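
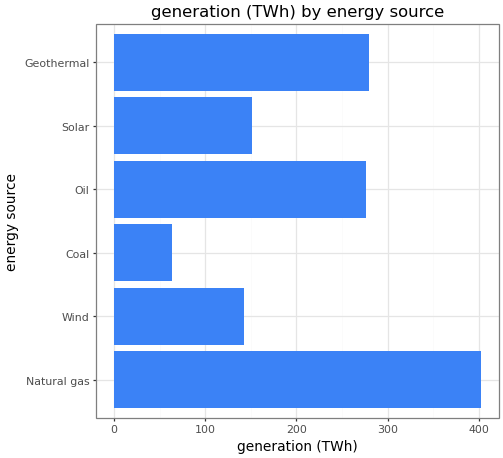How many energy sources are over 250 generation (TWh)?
3

Above 250: Natural gas, Oil, Geothermal.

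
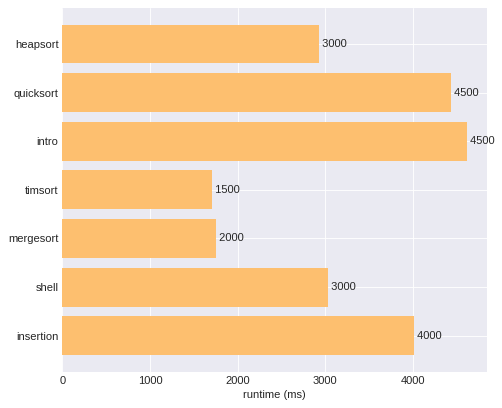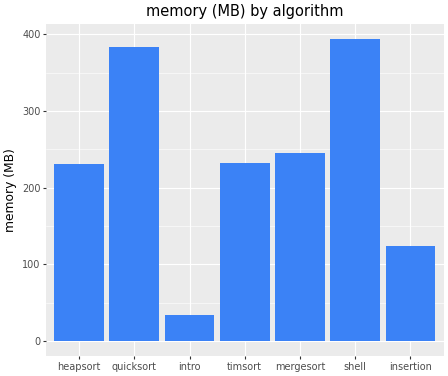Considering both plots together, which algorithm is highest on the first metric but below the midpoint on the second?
Chart 2 median memory (MB) ≈ 250; below-median algorithms: heapsort, intro, insertion. Among those, intro has the highest runtime (ms) (≈ 4500).

intro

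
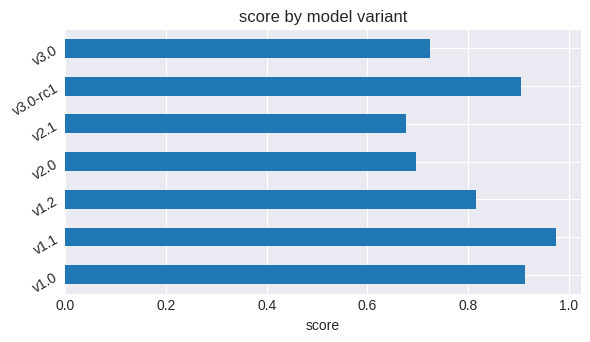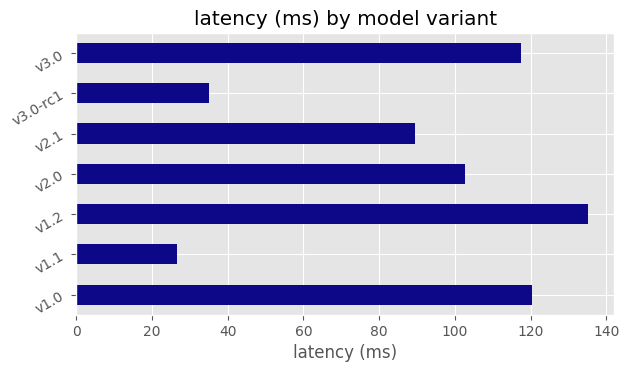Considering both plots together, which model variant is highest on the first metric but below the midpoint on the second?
v1.1

Chart 2 median latency (ms) ≈ 100; below-median model variants: v1.1, v2.1, v3.0-rc1. Among those, v1.1 has the highest score (≈ 1).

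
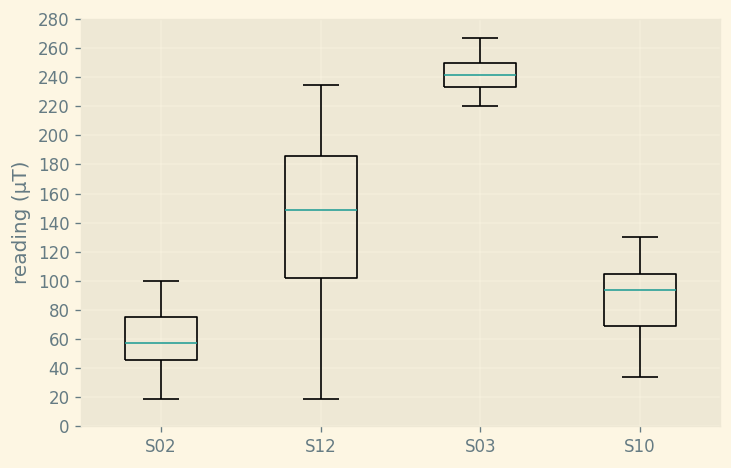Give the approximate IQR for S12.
≈ 80

Q3 ≈ 180, Q1 ≈ 100; IQR ≈ 80.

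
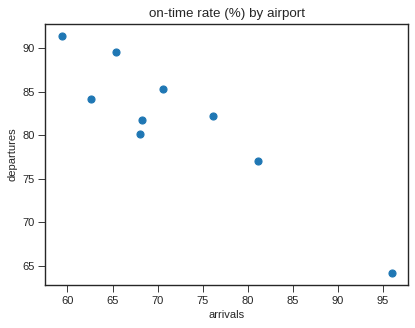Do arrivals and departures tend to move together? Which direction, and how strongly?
Points are negatively correlated; strong (|r| ≈ 0.9).

negative, strong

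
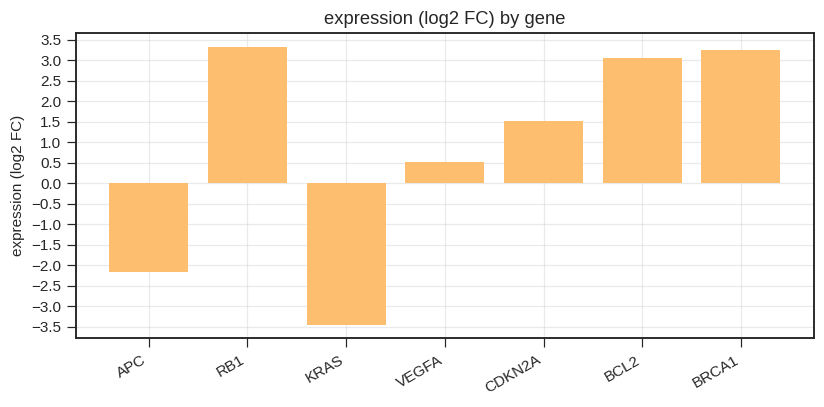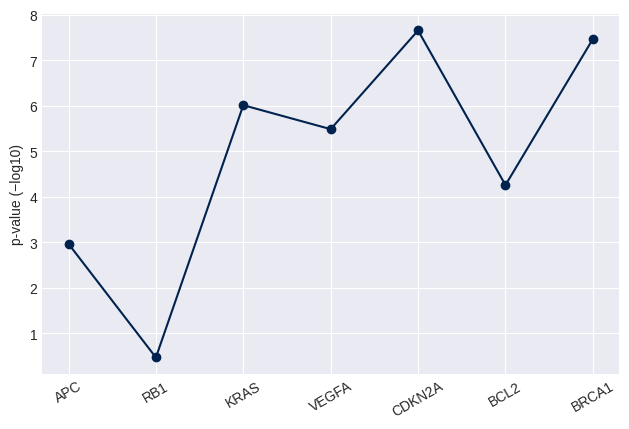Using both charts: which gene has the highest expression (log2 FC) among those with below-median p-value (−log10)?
Chart 2 median p-value (−log10) ≈ 5; below-median genes: APC, RB1, BCL2. Among those, RB1 has the highest expression (log2 FC) (≈ 3.5).

RB1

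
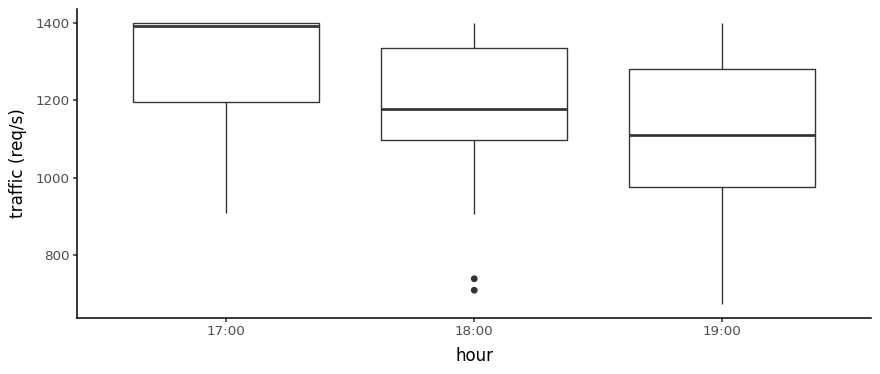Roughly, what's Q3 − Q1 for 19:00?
≈ 300

Q3 ≈ 1280, Q1 ≈ 980; IQR ≈ 300.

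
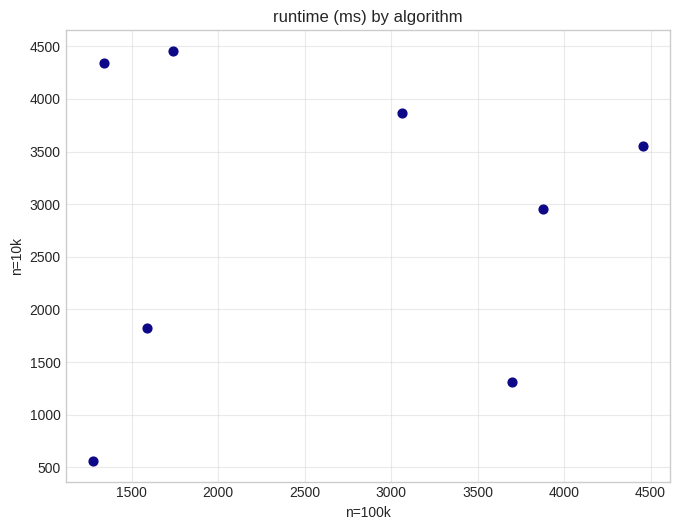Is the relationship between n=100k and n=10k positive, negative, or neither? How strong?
no clear correlation

Points are roughly uncorrelated; weak (|r| ≈ 0.1).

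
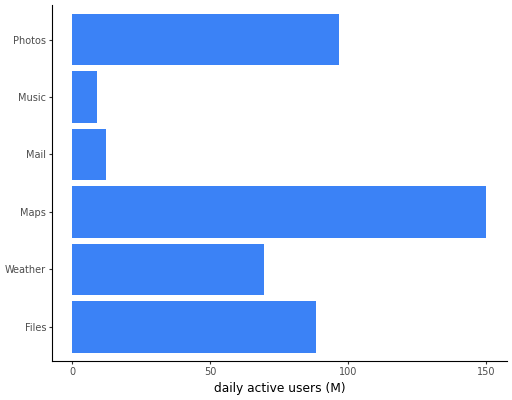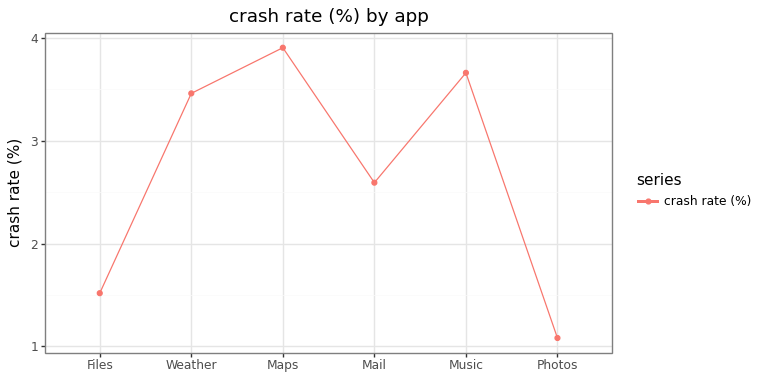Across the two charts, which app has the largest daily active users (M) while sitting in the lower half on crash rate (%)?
Chart 2 median crash rate (%) ≈ 3; below-median apps: Files, Mail, Photos. Among those, Photos has the highest daily active users (M) (≈ 100).

Photos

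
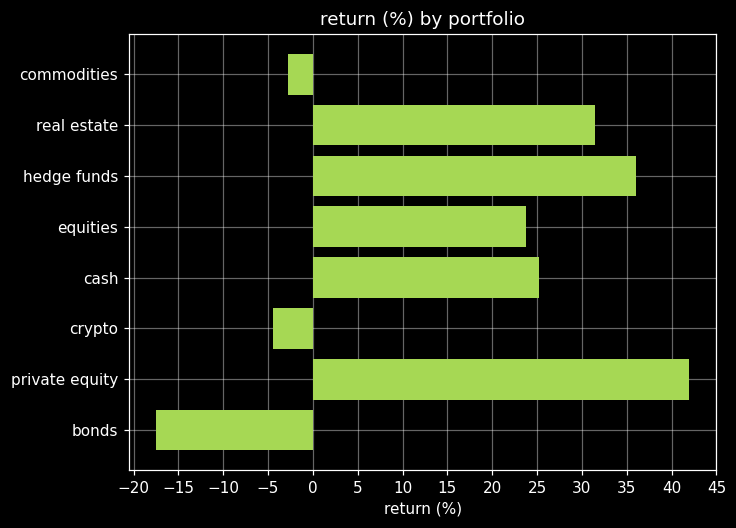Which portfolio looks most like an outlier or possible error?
bonds

bonds ≈ -20; the rest sit between ≈ -5 and ≈ 40.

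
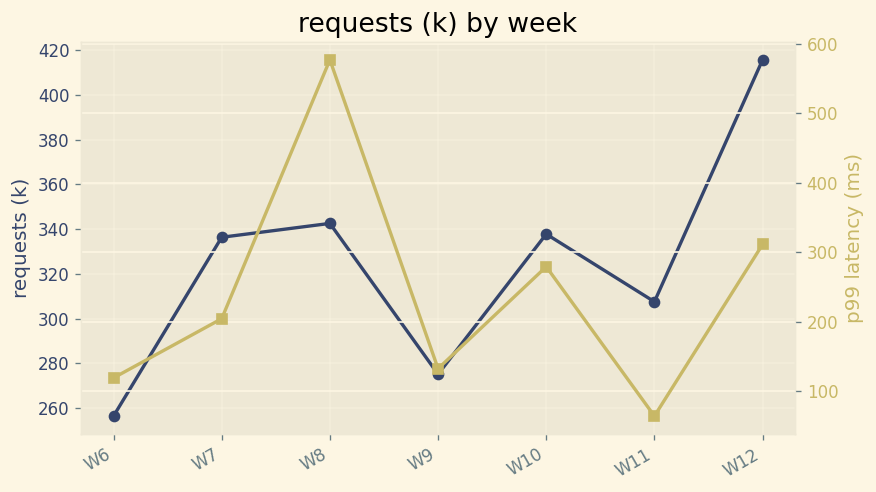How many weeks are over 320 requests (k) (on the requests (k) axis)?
4

Above 320: W7, W8, W10, W12.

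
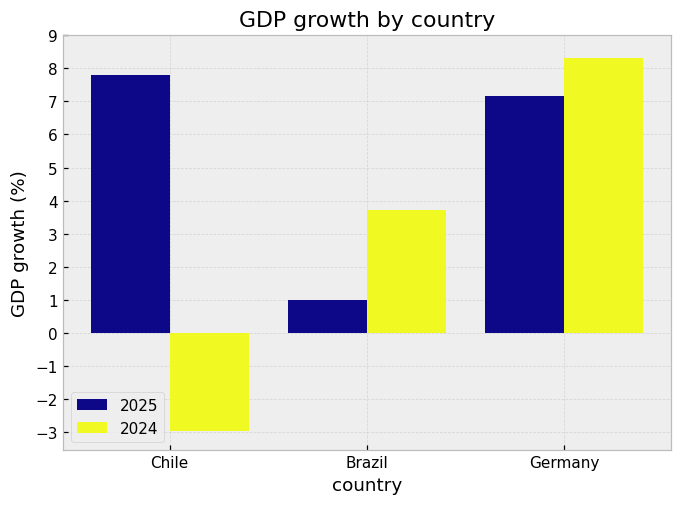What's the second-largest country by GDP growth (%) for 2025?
Top 3 for 2025: Chile ≈ 8, Germany ≈ 7, Brazil ≈ 1.

Germany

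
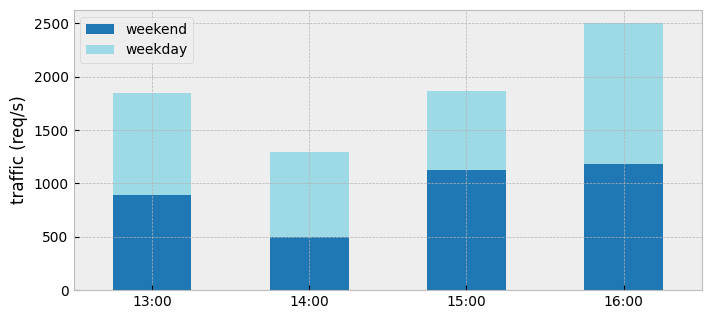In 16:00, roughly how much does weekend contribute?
weekend top ≈ 1000, bottom ≈ 0; segment ≈ 1000.

≈ 1000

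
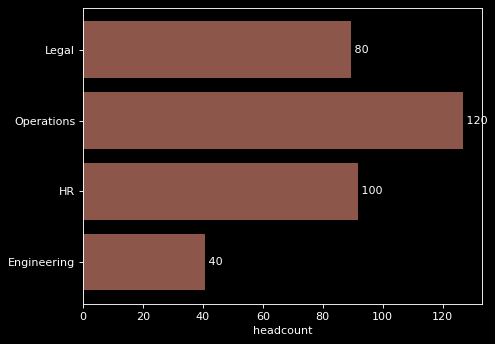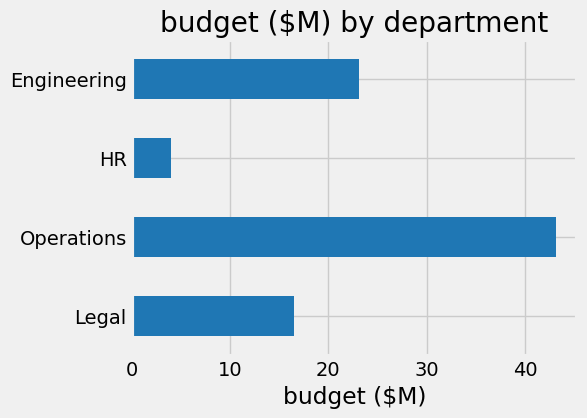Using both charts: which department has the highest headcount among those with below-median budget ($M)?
HR

Chart 2 median budget ($M) ≈ 20; below-median departments: Legal, HR. Among those, HR has the highest headcount (≈ 100).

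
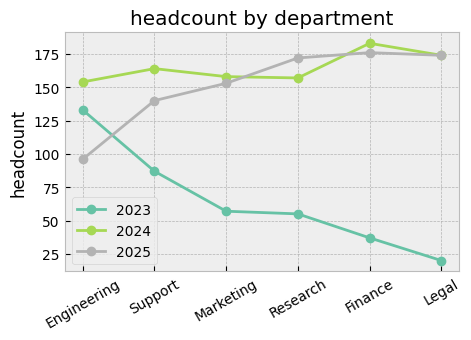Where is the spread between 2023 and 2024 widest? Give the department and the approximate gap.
Legal: 2023 ≈ 20, 2024 ≈ 180 → gap ≈ 160. Next-largest (Finance) is only ≈ 140.

Legal, ≈ 160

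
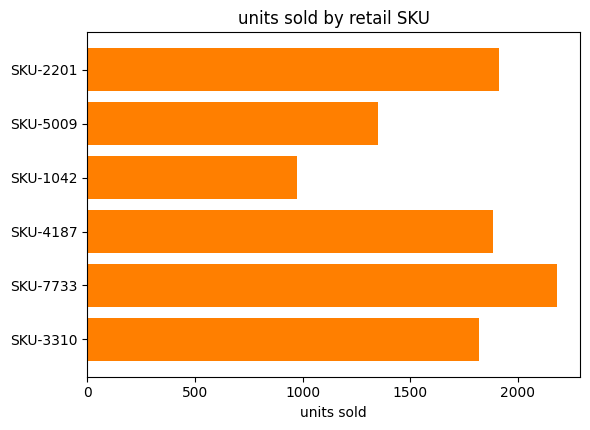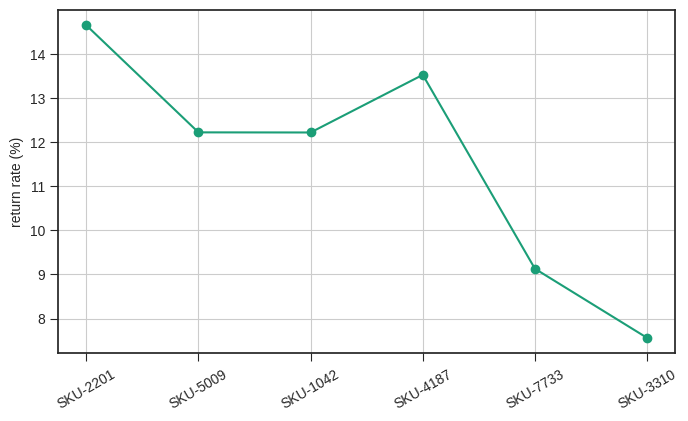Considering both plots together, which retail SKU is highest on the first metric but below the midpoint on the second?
Chart 2 median return rate (%) ≈ 12; below-median retail SKUs: SKU-1042, SKU-7733, SKU-3310. Among those, SKU-7733 has the highest units sold (≈ 2200).

SKU-7733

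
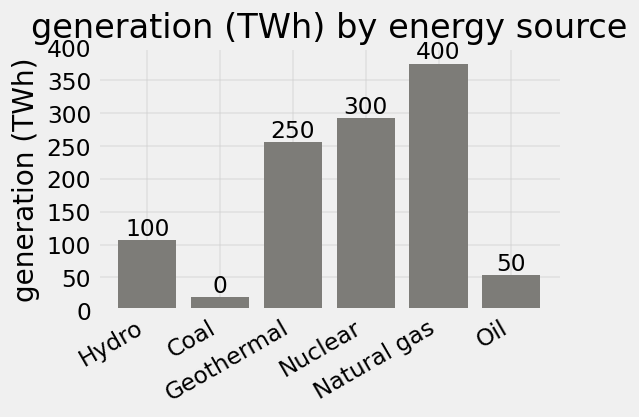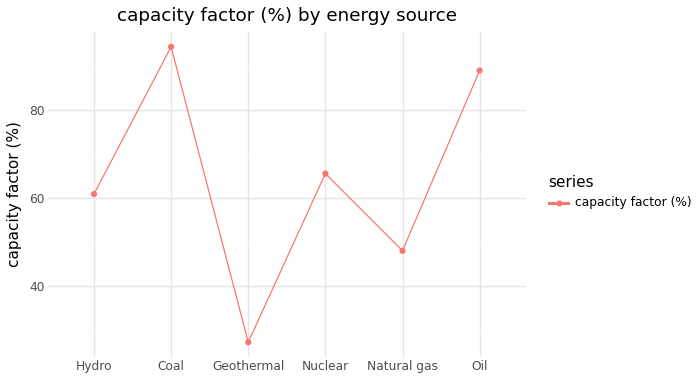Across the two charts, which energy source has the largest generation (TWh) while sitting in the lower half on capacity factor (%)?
Natural gas

Chart 2 median capacity factor (%) ≈ 60; below-median energy sources: Hydro, Geothermal, Natural gas. Among those, Natural gas has the highest generation (TWh) (≈ 400).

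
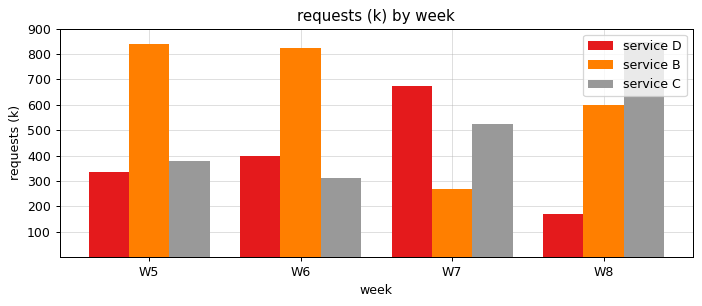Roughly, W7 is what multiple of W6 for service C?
W7 ≈ 500, W6 ≈ 300; 500/300 ≈ 1.67.

≈ 1.67×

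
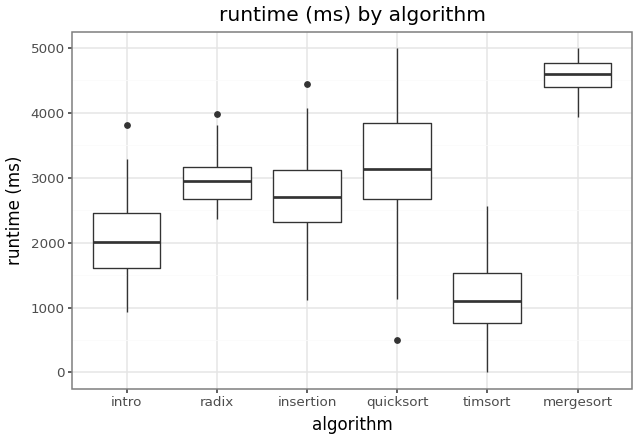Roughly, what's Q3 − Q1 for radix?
≈ 500

Q3 ≈ 3000, Q1 ≈ 2500; IQR ≈ 500.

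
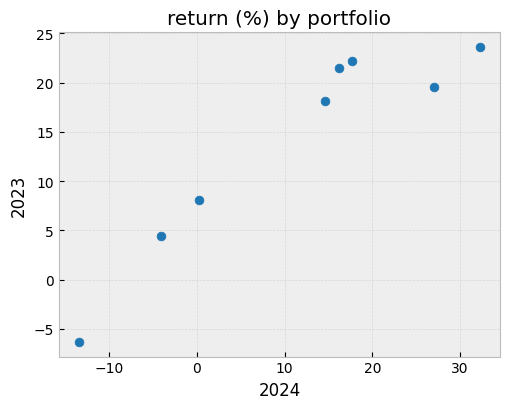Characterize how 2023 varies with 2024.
positive, strong

Points are positively correlated; strong (|r| ≈ 0.9).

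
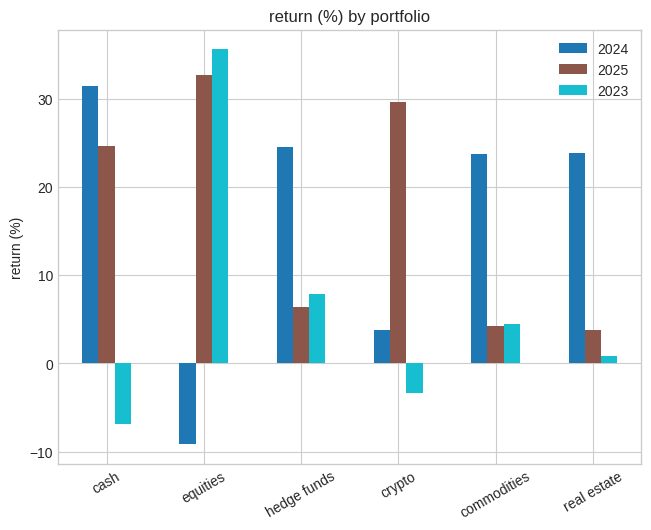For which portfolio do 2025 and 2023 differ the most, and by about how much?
crypto, ≈ 35 %

crypto: 2025 ≈ 30, 2023 ≈ -5 → gap ≈ 35. Next-largest (cash) is only ≈ 30.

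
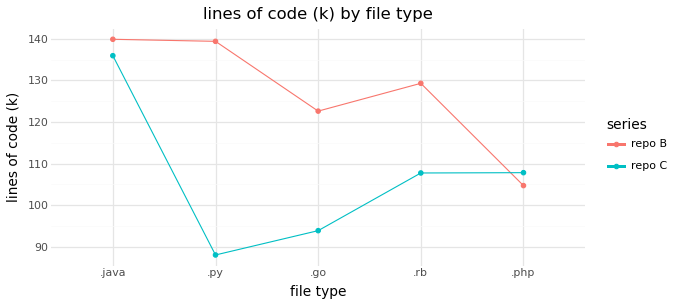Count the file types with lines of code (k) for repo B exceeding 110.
4

Above 110: .java, .py, .go, .rb.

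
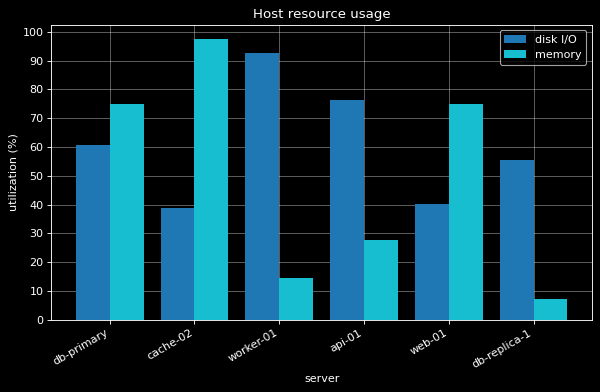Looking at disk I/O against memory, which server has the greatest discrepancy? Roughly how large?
worker-01, ≈ 80 %

worker-01: disk I/O ≈ 90, memory ≈ 10 → gap ≈ 80. Next-largest (cache-02) is only ≈ 60.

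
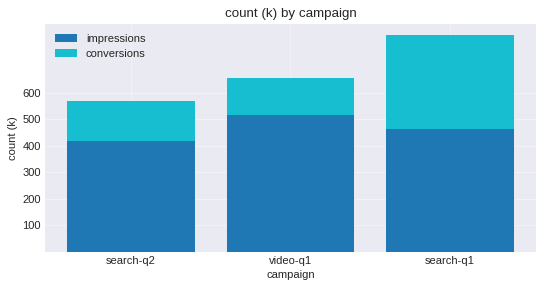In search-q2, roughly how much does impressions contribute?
impressions top ≈ 400, bottom ≈ 0; segment ≈ 400.

≈ 400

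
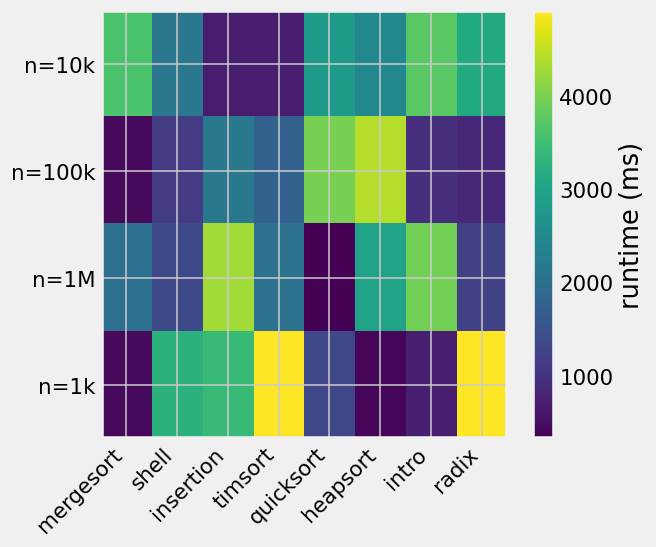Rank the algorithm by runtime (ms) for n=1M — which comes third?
heapsort

Top 4 for n=1M: insertion ≈ 4500, intro ≈ 4000, heapsort ≈ 3000, timsort ≈ 2000.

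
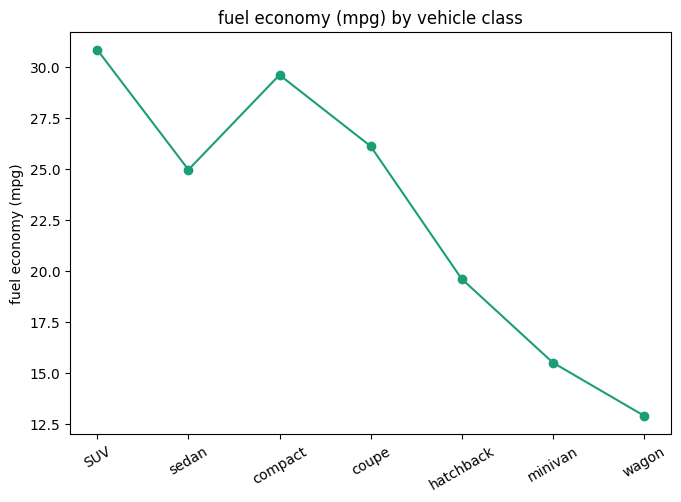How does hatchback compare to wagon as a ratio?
≈ 1.67×

hatchback ≈ 20, wagon ≈ 12; 20/12 ≈ 1.67.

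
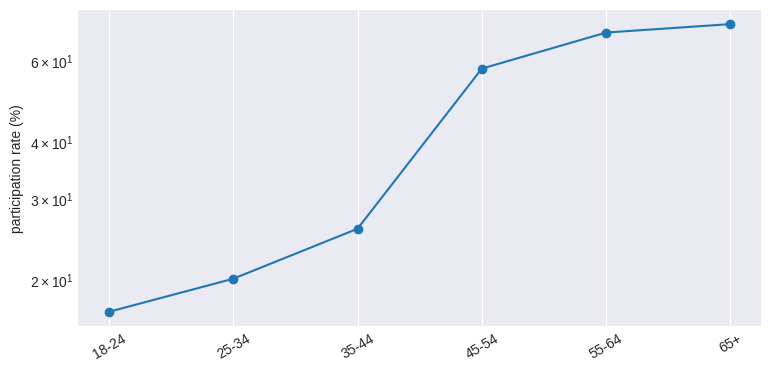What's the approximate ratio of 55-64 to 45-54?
55-64 ≈ 70, 45-54 ≈ 60; 70/60 ≈ 1.17.

≈ 1.17×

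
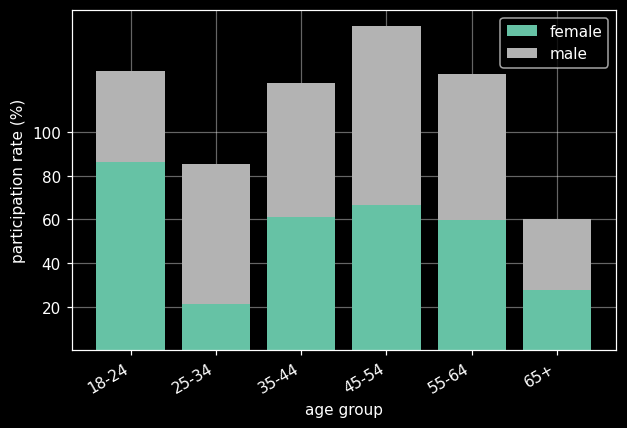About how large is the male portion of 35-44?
≈ 60

male top ≈ 120, bottom ≈ 60; segment ≈ 60.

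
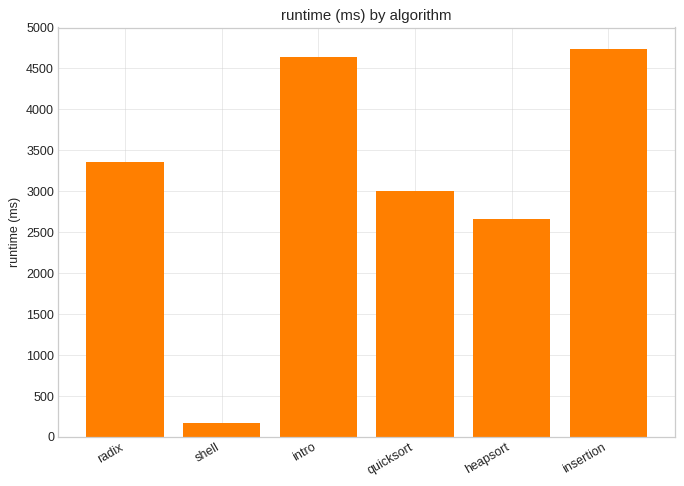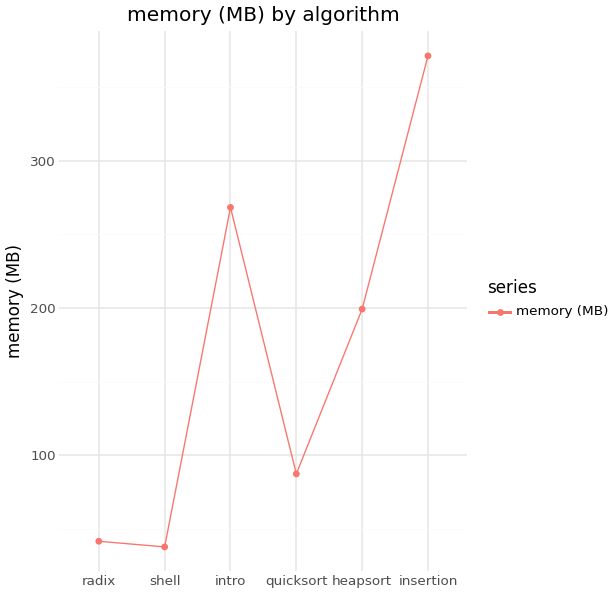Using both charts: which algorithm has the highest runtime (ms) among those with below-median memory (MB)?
radix

Chart 2 median memory (MB) ≈ 150; below-median algorithms: radix, shell, quicksort. Among those, radix has the highest runtime (ms) (≈ 3500).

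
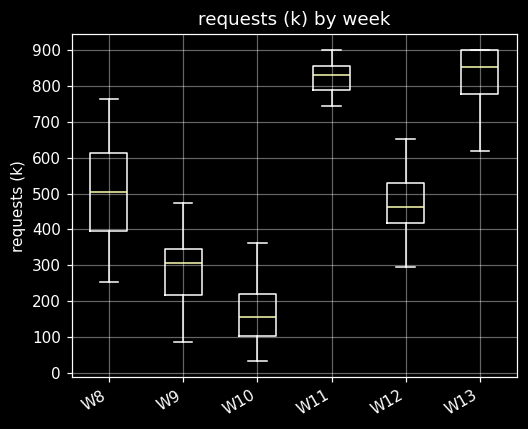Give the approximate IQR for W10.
Q3 ≈ 200, Q1 ≈ 100; IQR ≈ 100.

≈ 100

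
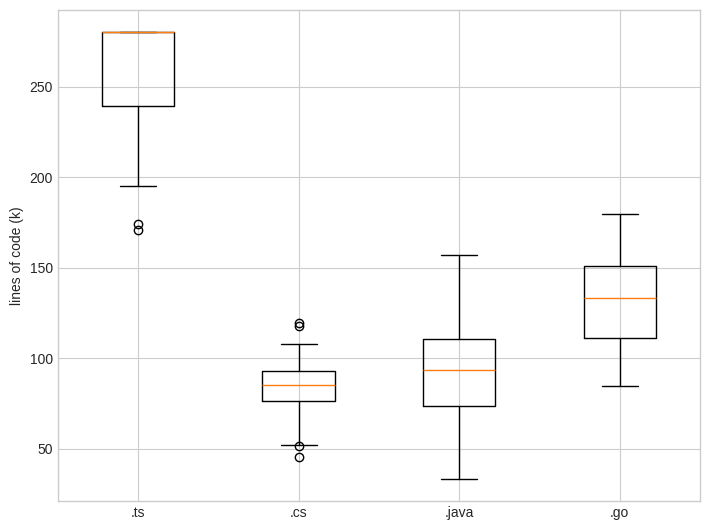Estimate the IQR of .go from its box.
Q3 ≈ 160, Q1 ≈ 120; IQR ≈ 40.

≈ 40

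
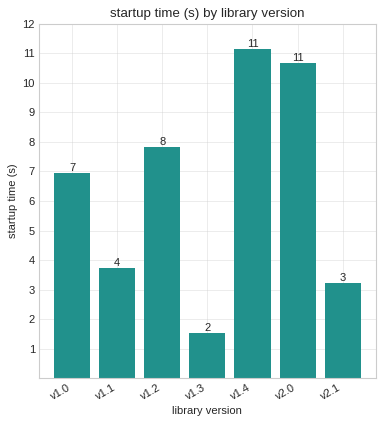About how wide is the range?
≈ 9

Max v1.4 ≈ 11, min v1.3 ≈ 2; range ≈ 9.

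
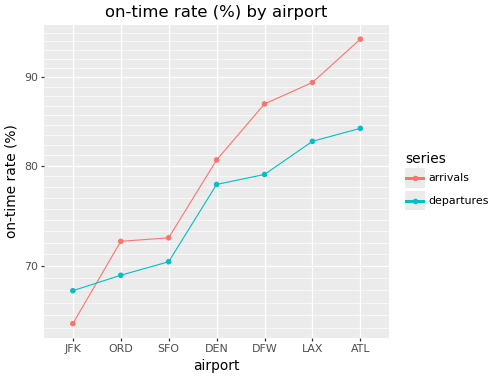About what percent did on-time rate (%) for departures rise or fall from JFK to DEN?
≈ +14.3%

JFK ≈ 70, DEN ≈ 80; (80 − 70) / 70 ≈ +14.3%.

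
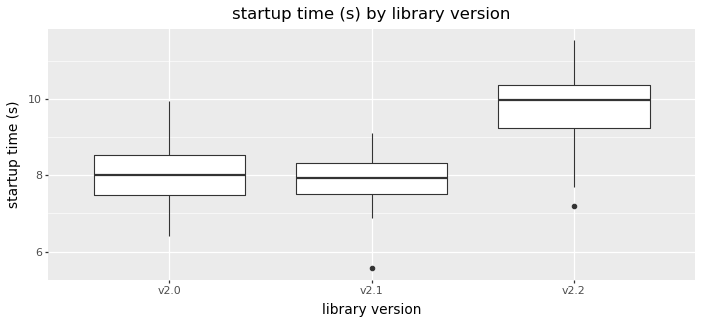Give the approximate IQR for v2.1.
≈ 0.8

Q3 ≈ 8.4, Q1 ≈ 7.6; IQR ≈ 0.8.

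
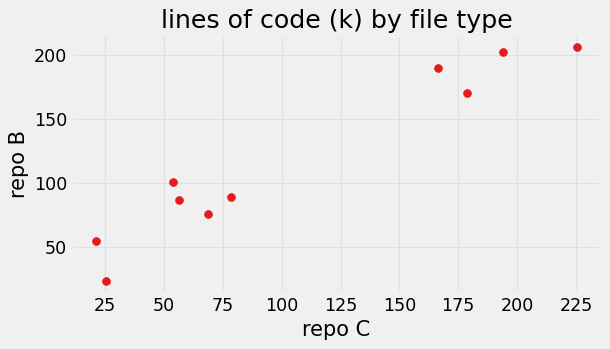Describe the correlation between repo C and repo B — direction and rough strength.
positive, strong

Points are positively correlated; strong (|r| ≈ 1.0).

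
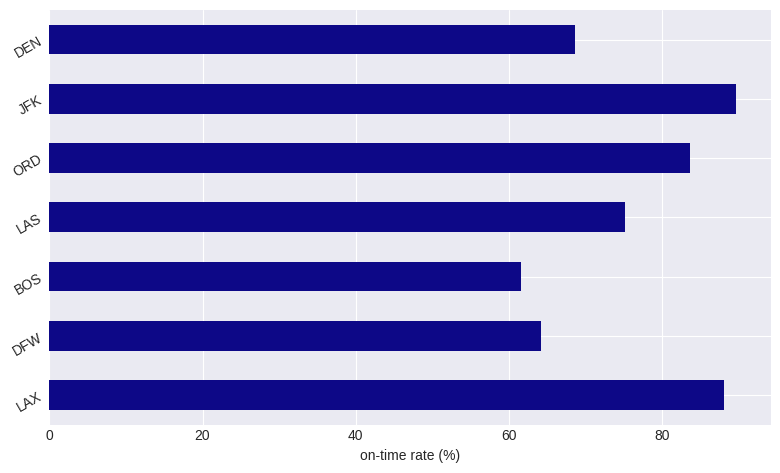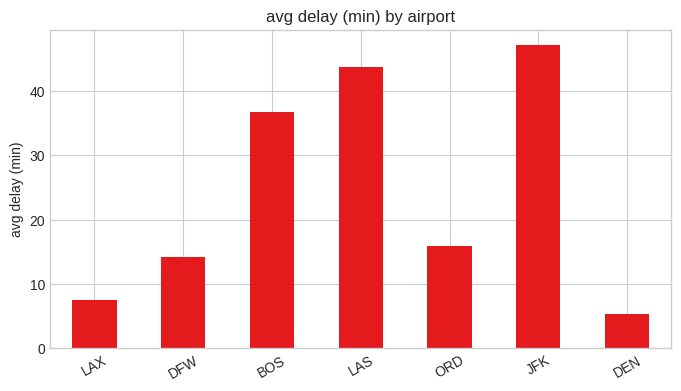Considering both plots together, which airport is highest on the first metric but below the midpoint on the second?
LAX

Chart 2 median avg delay (min) ≈ 15; below-median airports: LAX, DFW, DEN. Among those, LAX has the highest on-time rate (%) (≈ 90).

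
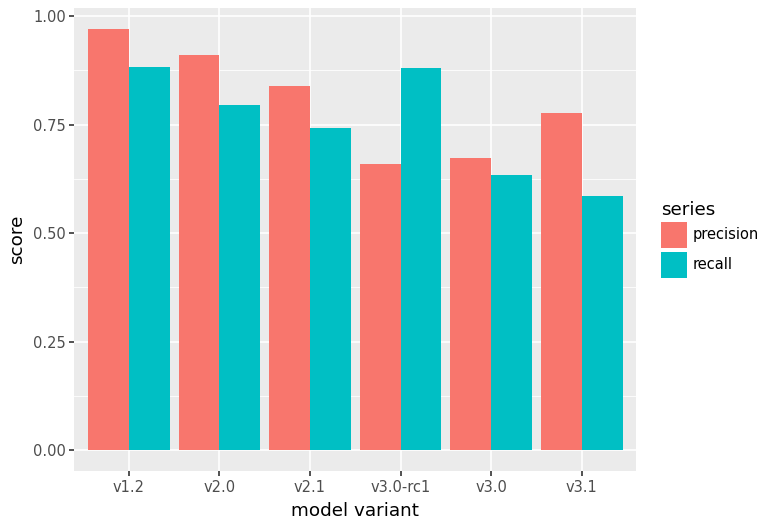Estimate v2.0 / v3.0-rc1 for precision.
v2.0 ≈ 0.9, v3.0-rc1 ≈ 0.7; 0.9/0.7 ≈ 1.29.

≈ 1.29×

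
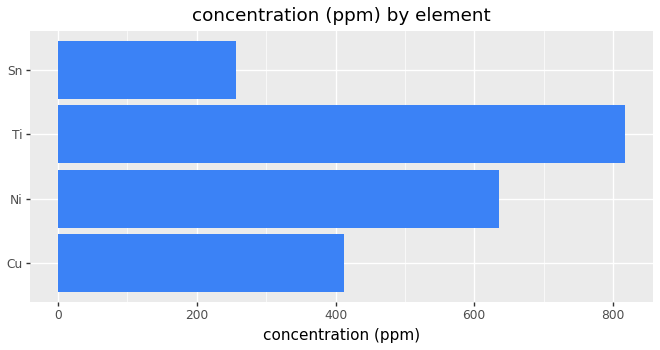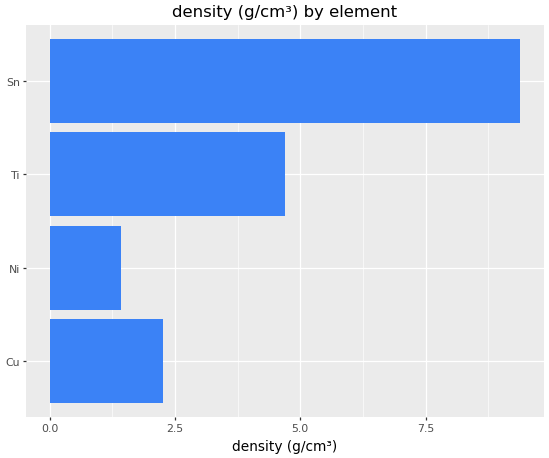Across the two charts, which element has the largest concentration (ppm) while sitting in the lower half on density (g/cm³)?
Chart 2 median density (g/cm³) ≈ 3; below-median elements: Cu, Ni. Among those, Ni has the highest concentration (ppm) (≈ 600).

Ni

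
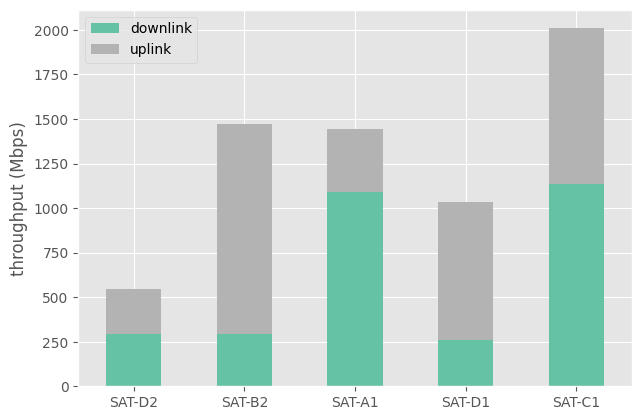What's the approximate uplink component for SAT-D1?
uplink top ≈ 1000, bottom ≈ 200; segment ≈ 800.

≈ 800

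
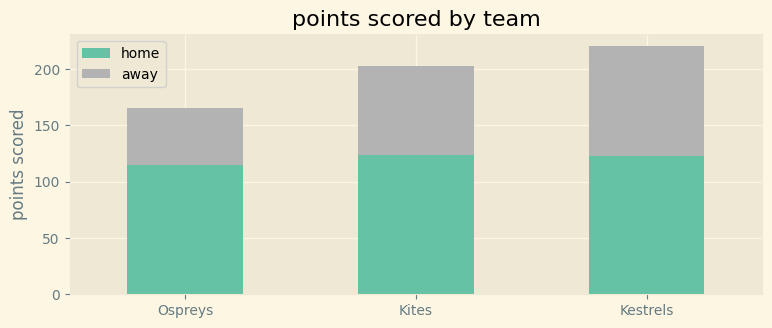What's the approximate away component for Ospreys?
away top ≈ 160, bottom ≈ 120; segment ≈ 40.

≈ 40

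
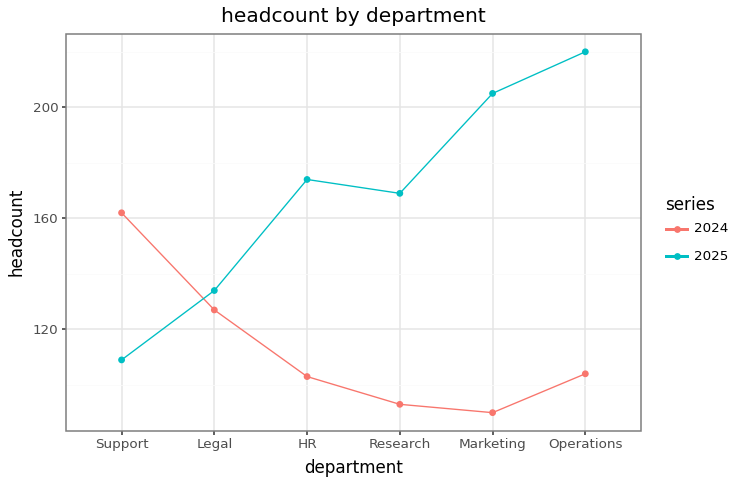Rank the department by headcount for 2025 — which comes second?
Marketing

Top 3 for 2025: Operations ≈ 220, Marketing ≈ 200, HR ≈ 180.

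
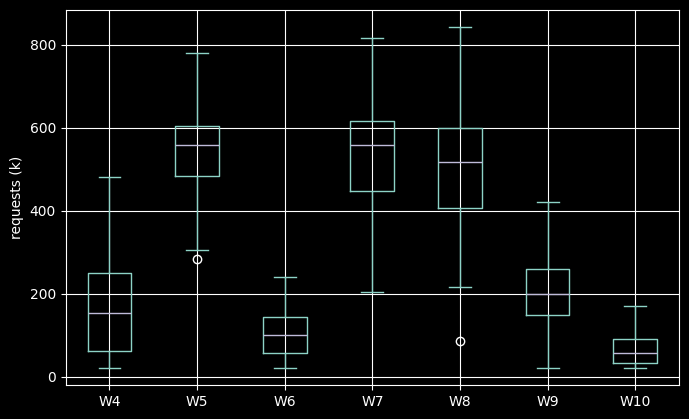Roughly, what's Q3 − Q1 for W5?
Q3 ≈ 600, Q1 ≈ 500; IQR ≈ 100.

≈ 100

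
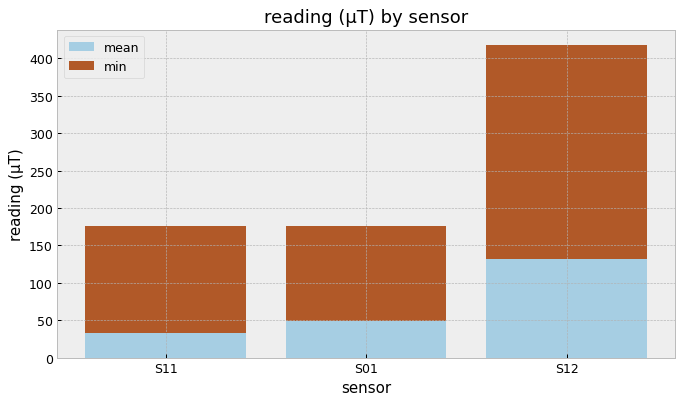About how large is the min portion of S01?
min top ≈ 200, bottom ≈ 50; segment ≈ 150.

≈ 150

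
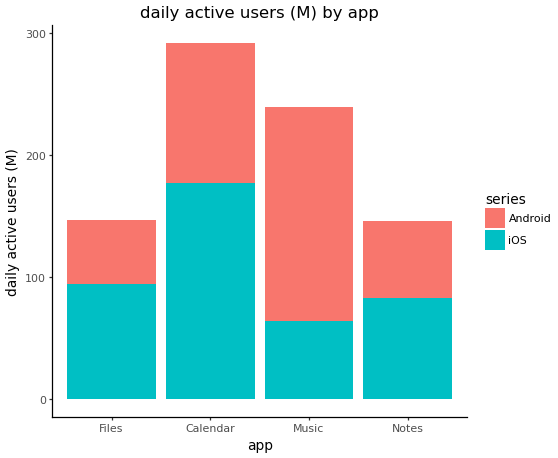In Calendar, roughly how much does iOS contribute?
≈ 175

iOS top ≈ 175, bottom ≈ 0; segment ≈ 175.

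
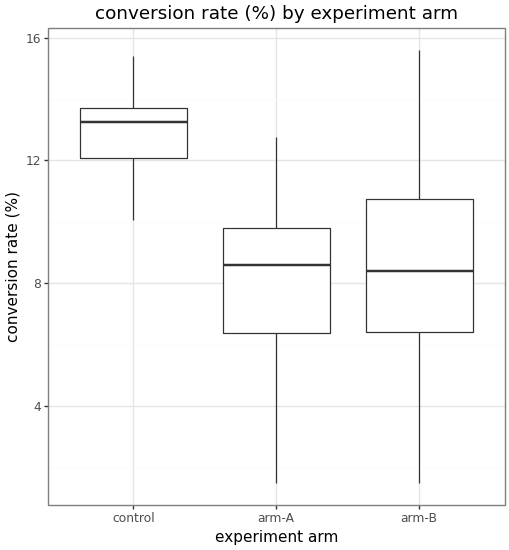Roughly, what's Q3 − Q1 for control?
Q3 ≈ 13.5, Q1 ≈ 12.0; IQR ≈ 1.5.

≈ 1.5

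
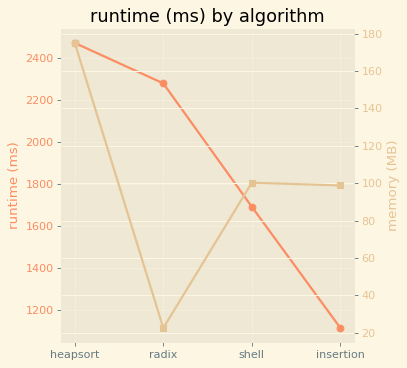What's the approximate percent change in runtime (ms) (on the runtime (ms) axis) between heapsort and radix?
≈ -8.3%

heapsort ≈ 2400, radix ≈ 2200; (2200 − 2400) / 2400 ≈ -8.3%.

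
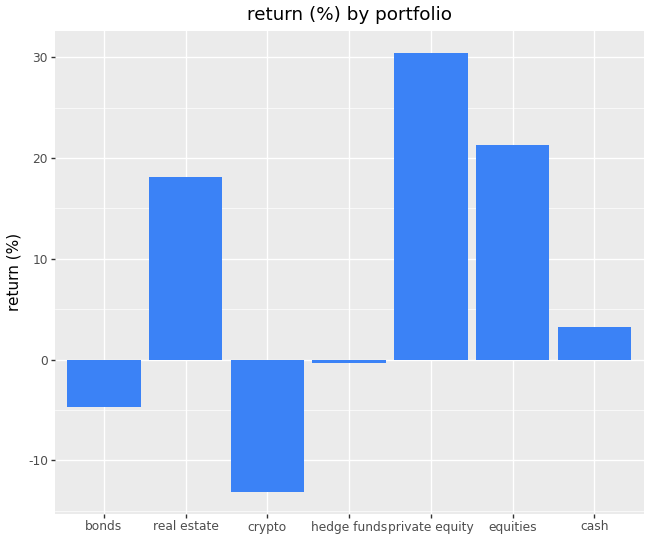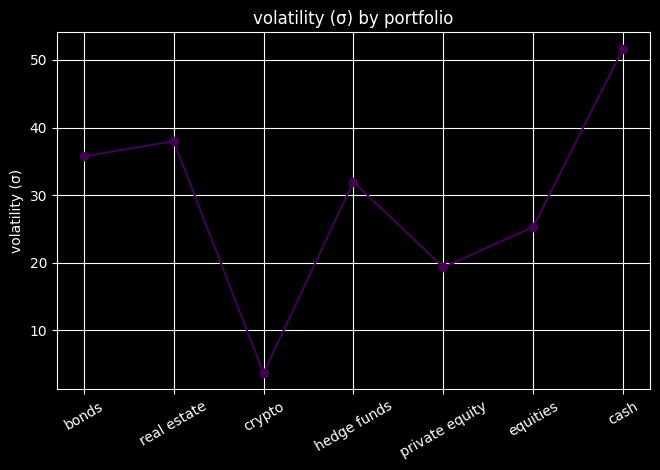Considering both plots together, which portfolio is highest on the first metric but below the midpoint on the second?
private equity

Chart 2 median volatility (σ) ≈ 30; below-median portfolios: crypto, private equity, equities. Among those, private equity has the highest return (%) (≈ 30).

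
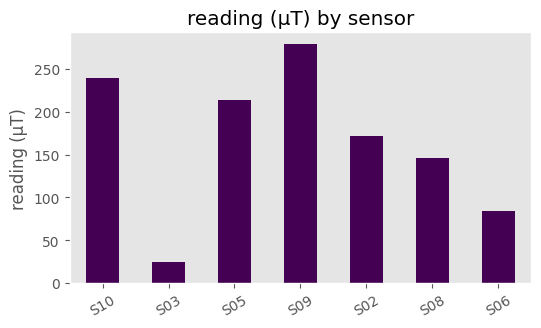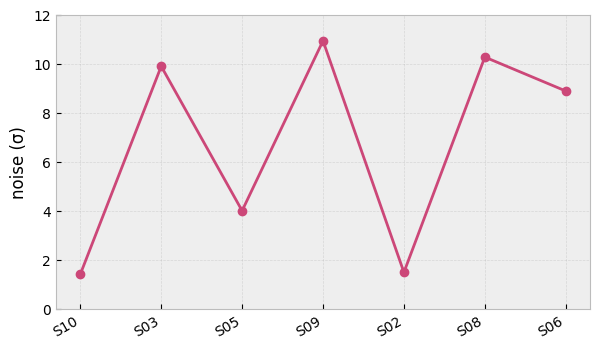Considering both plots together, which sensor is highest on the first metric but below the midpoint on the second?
Chart 2 median noise (σ) ≈ 8; below-median sensors: S10, S05, S02. Among those, S10 has the highest reading (µT) (≈ 250).

S10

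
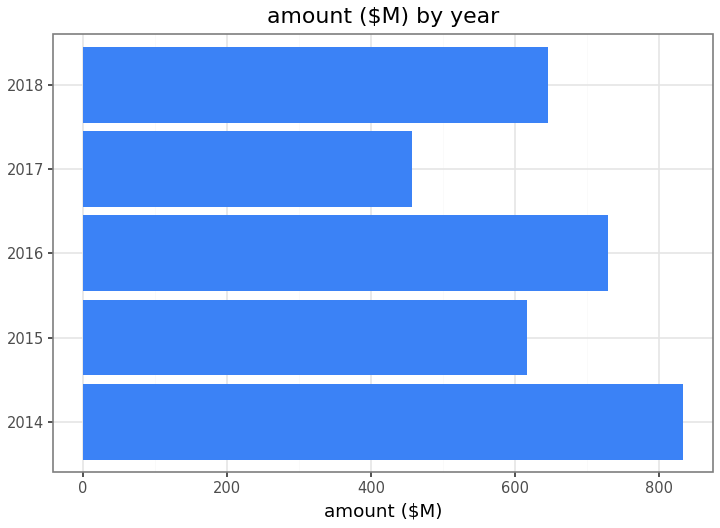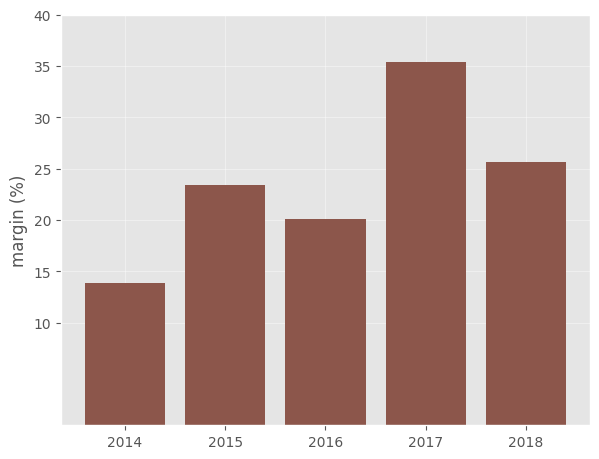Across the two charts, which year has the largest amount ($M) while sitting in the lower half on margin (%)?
Chart 2 median margin (%) ≈ 25; below-median years: 2014, 2016. Among those, 2014 has the highest amount ($M) (≈ 800).

2014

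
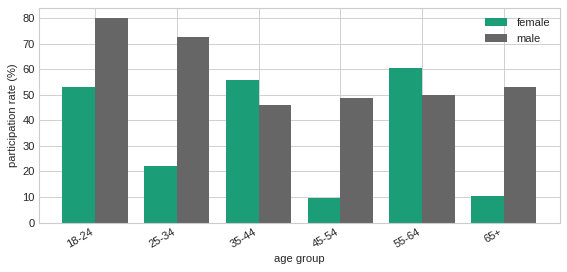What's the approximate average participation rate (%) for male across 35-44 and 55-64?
(50 + 50) / 2 ≈ 50.

≈ 50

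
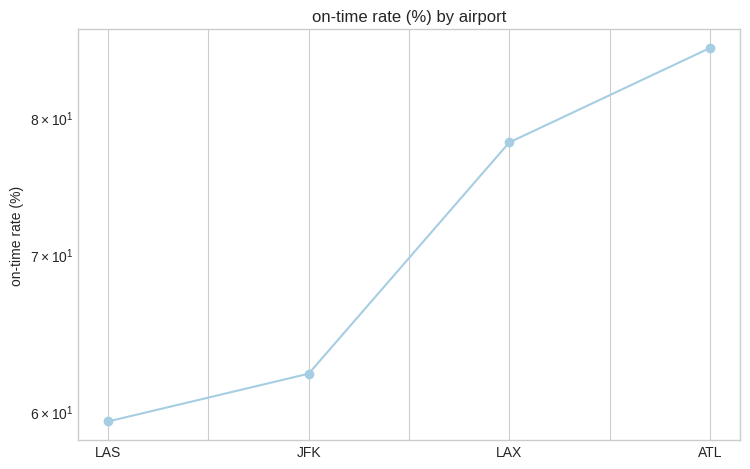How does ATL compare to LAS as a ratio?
≈ 1.42×

ATL ≈ 85, LAS ≈ 60; 85/60 ≈ 1.42.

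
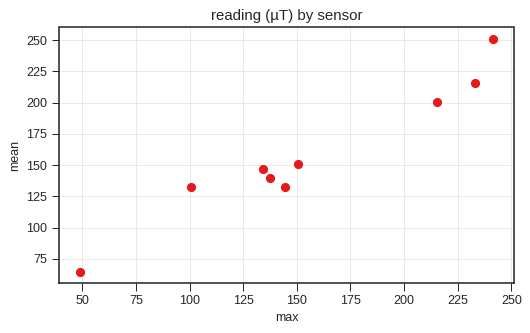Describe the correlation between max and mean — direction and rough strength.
Points are positively correlated; strong (|r| ≈ 1.0).

positive, strong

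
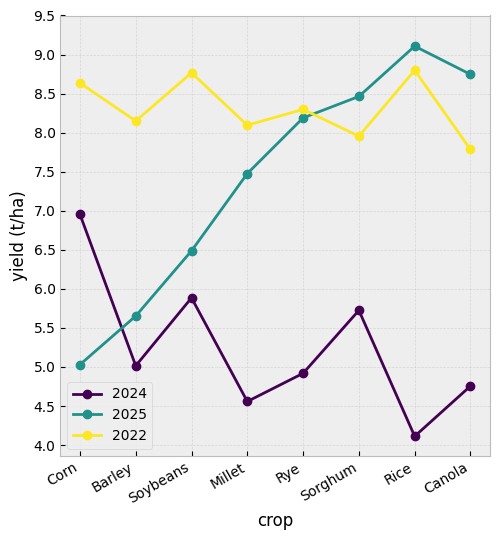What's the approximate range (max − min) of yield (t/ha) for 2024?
Max Corn ≈ 7.0, min Rice ≈ 4.0; range ≈ 3.0.

≈ 3.0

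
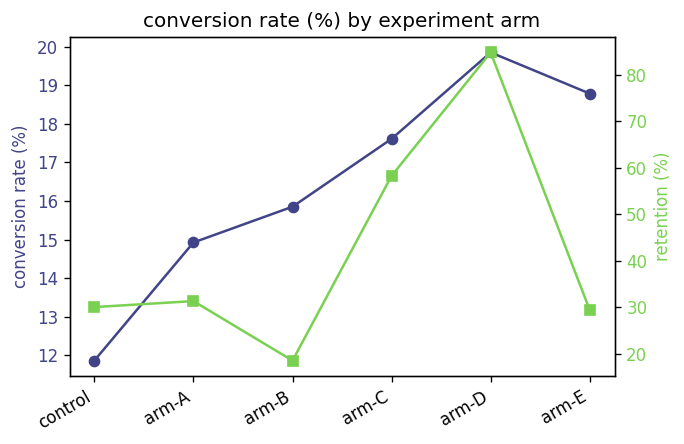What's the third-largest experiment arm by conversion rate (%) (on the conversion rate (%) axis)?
Top 4 (on the conversion rate (%) axis): arm-D ≈ 20, arm-E ≈ 19, arm-C ≈ 18, arm-B ≈ 16.

arm-C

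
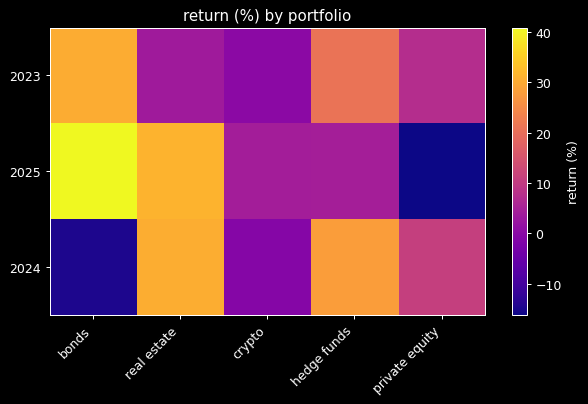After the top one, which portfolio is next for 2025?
real estate

Top 3 for 2025: bonds ≈ 40, real estate ≈ 30, hedge funds ≈ 5.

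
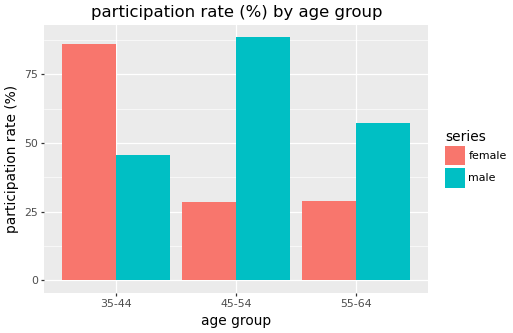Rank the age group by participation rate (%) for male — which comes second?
55-64

Top 3 for male: 45-54 ≈ 90, 55-64 ≈ 60, 35-44 ≈ 50.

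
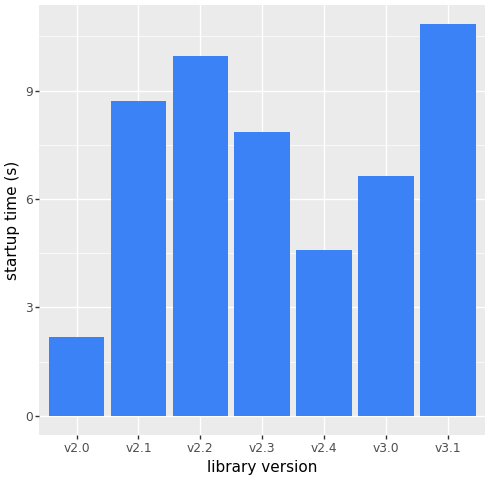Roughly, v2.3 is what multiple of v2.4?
≈ 1.6×

v2.3 ≈ 8, v2.4 ≈ 5; 8/5 ≈ 1.6.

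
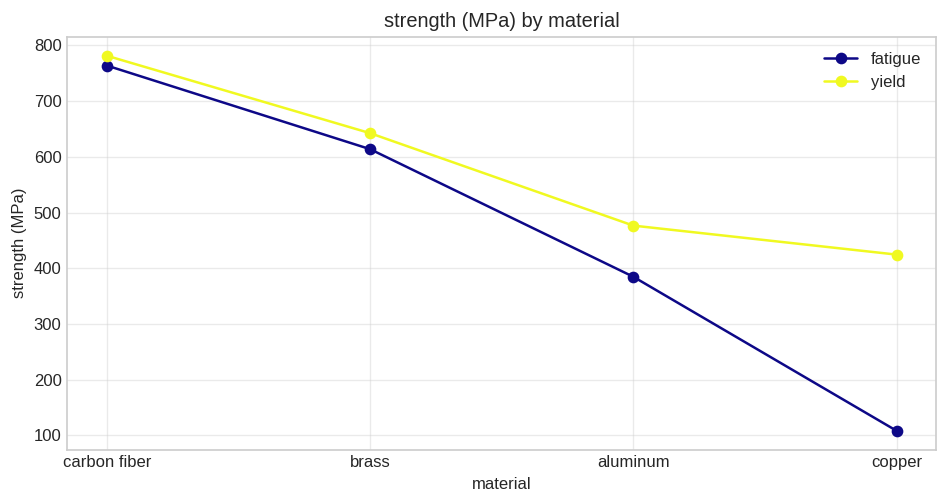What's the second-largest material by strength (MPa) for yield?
brass

Top 3 for yield: carbon fiber ≈ 800, brass ≈ 600, aluminum ≈ 500.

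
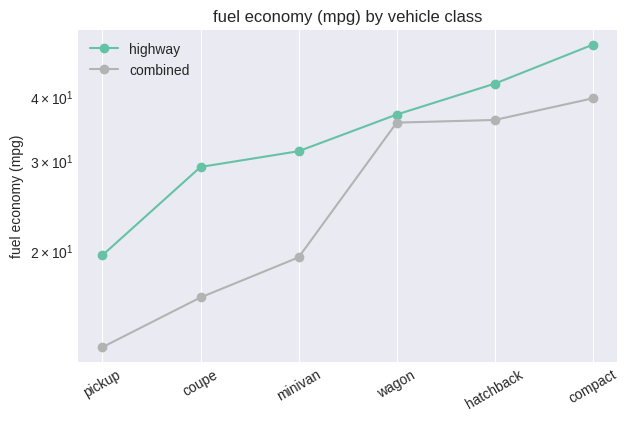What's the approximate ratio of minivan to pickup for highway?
≈ 1.5×

minivan ≈ 30, pickup ≈ 20; 30/20 ≈ 1.5.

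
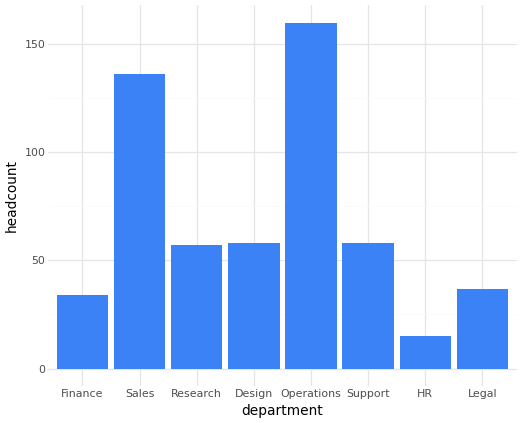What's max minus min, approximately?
Max Operations ≈ 160, min HR ≈ 20; range ≈ 140.

≈ 140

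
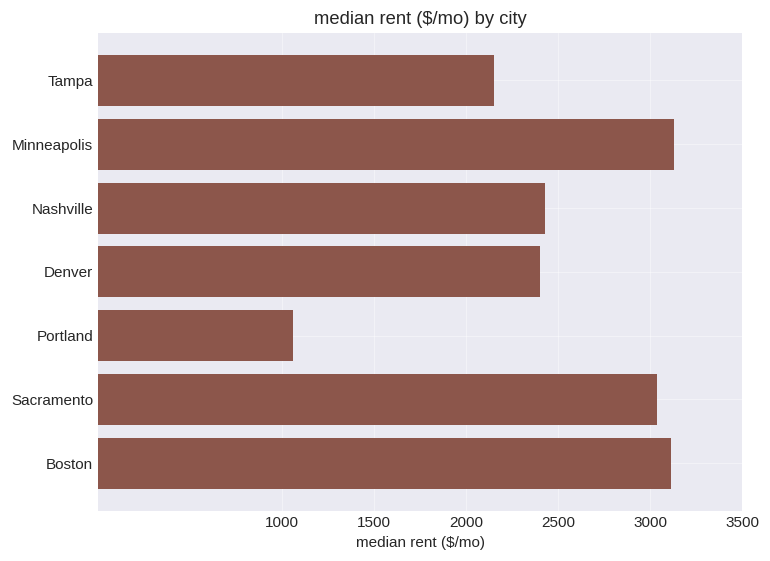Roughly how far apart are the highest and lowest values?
Max Minneapolis ≈ 3000, min Portland ≈ 1000; range ≈ 2000.

≈ 2000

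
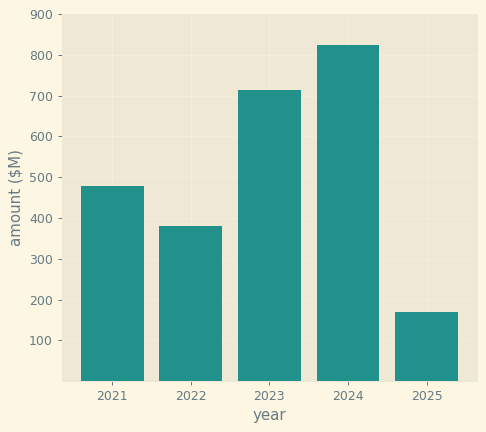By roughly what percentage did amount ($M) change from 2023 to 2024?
2023 ≈ 700, 2024 ≈ 800; (800 − 700) / 700 ≈ +14.3%.

≈ +14.3%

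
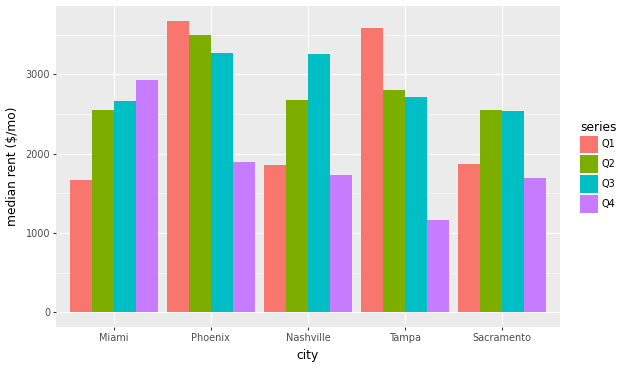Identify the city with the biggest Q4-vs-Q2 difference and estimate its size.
Tampa: Q4 ≈ 1000, Q2 ≈ 3000 → gap ≈ 2000. Next-largest (Phoenix) is only ≈ 1500.

Tampa, ≈ 2000 $/mo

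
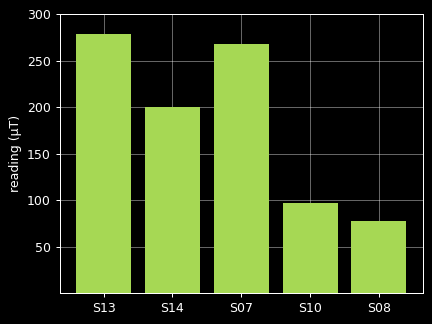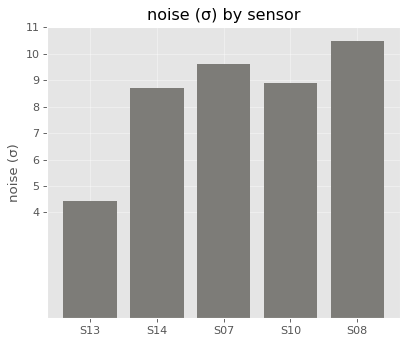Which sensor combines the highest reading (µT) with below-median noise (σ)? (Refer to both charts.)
S13

Chart 2 median noise (σ) ≈ 9; below-median sensors: S13, S14. Among those, S13 has the highest reading (µT) (≈ 300).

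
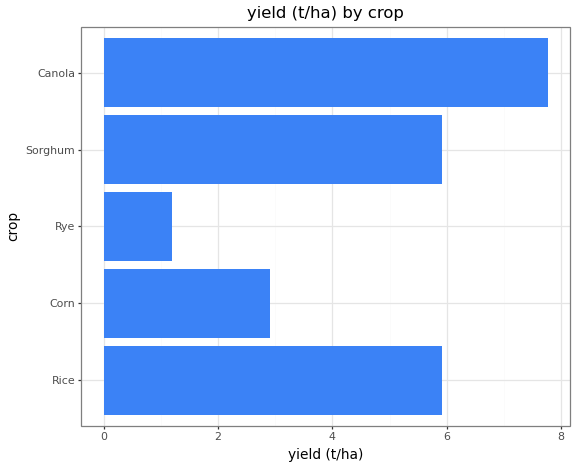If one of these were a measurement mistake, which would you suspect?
Rye

Rye ≈ 1; the rest sit between ≈ 3 and ≈ 8.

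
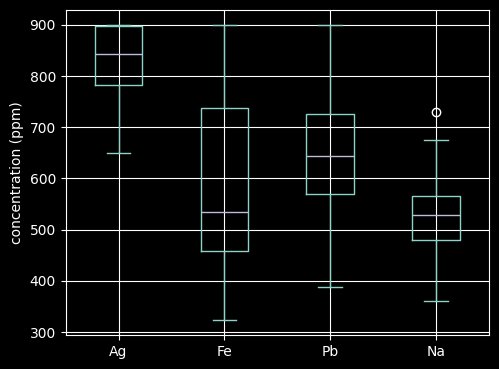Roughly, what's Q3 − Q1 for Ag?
Q3 ≈ 900, Q1 ≈ 800; IQR ≈ 100.

≈ 100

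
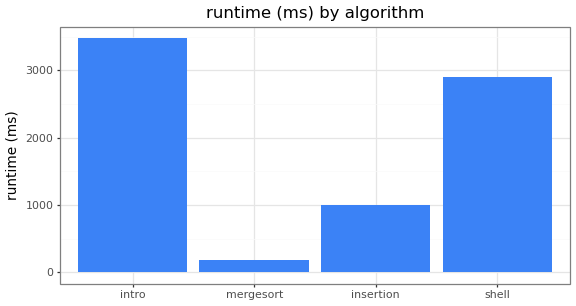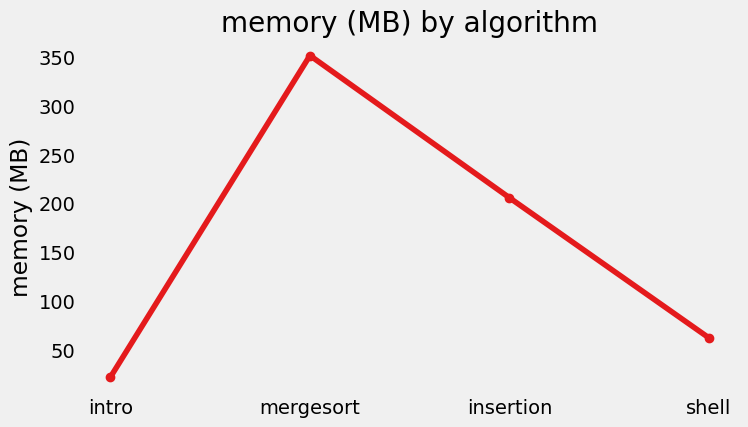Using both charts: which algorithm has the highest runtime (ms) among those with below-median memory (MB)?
intro

Chart 2 median memory (MB) ≈ 150; below-median algorithms: intro, shell. Among those, intro has the highest runtime (ms) (≈ 3500).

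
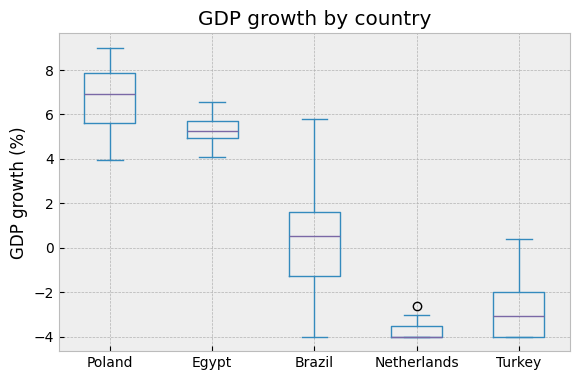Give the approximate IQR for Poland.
≈ 2

Q3 ≈ 8, Q1 ≈ 6; IQR ≈ 2.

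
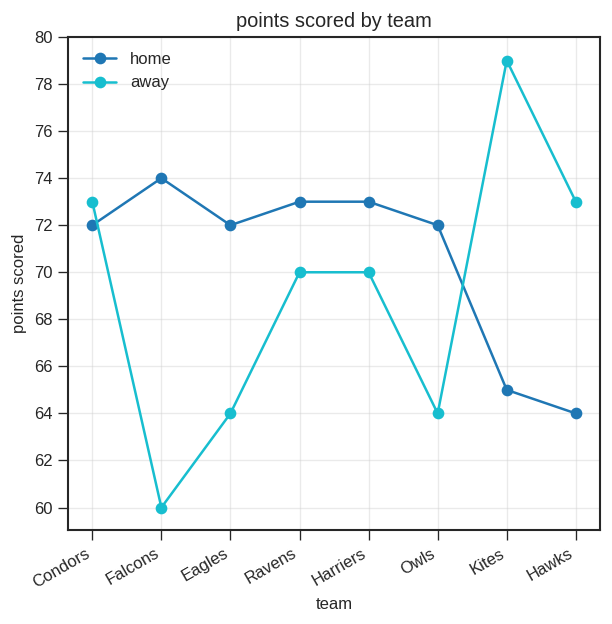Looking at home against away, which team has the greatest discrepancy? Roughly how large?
Kites, ≈ 16

Kites: home ≈ 64, away ≈ 80 → gap ≈ 16. Next-largest (Falcons) is only ≈ 14.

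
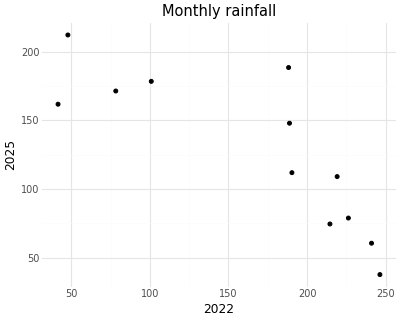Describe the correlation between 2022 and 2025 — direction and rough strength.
negative, strong

Points are negatively correlated; strong (|r| ≈ 0.8).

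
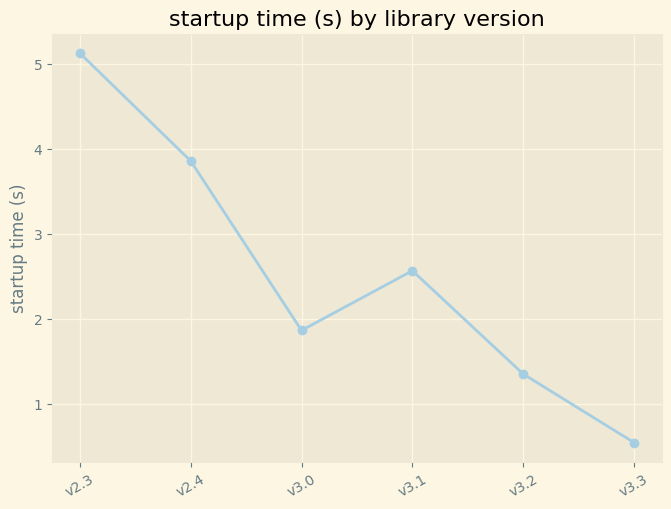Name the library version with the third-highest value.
Top 4: v2.3 ≈ 5.0, v2.4 ≈ 4.0, v3.1 ≈ 2.5, v3.0 ≈ 2.0.

v3.1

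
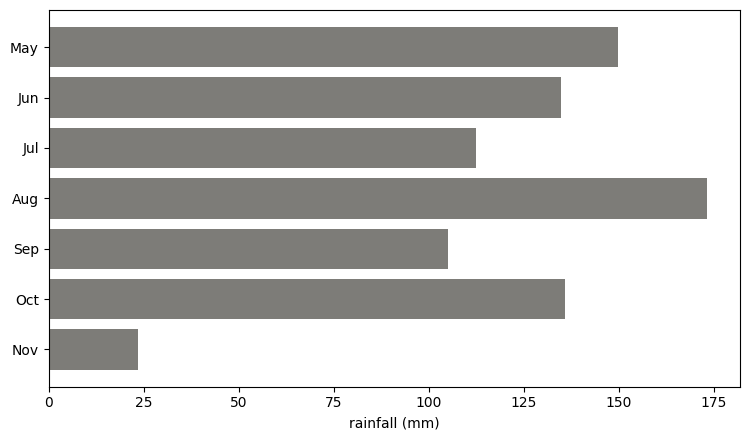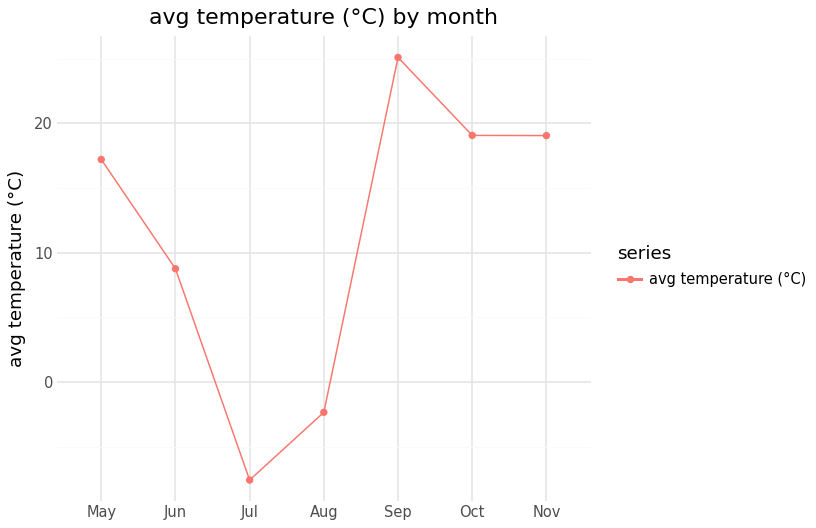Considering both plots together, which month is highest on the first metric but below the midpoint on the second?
Aug

Chart 2 median avg temperature (°C) ≈ 15; below-median months: Jun, Jul, Aug. Among those, Aug has the highest rainfall (mm) (≈ 180).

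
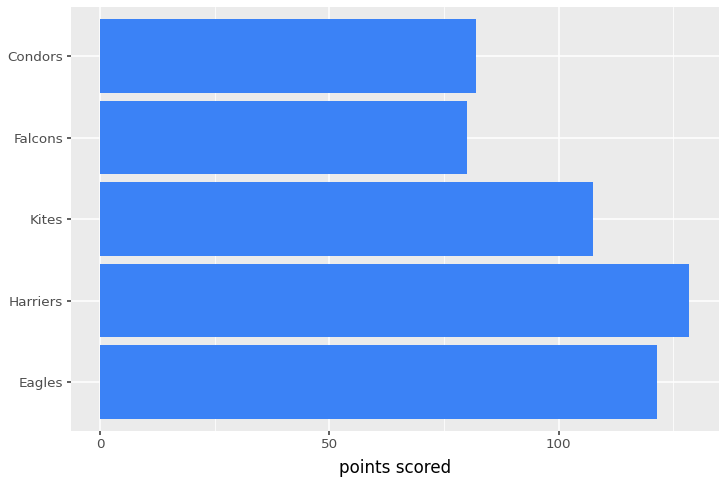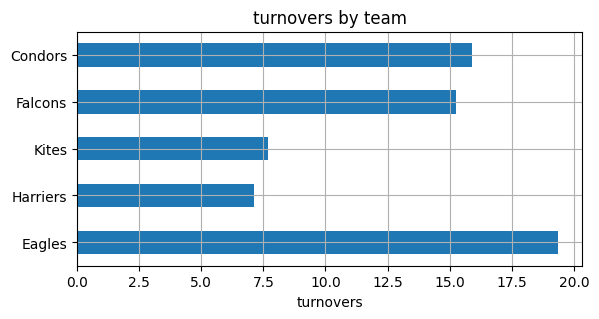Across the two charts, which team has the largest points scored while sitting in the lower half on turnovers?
Harriers

Chart 2 median turnovers ≈ 16; below-median teams: Harriers, Kites. Among those, Harriers has the highest points scored (≈ 120).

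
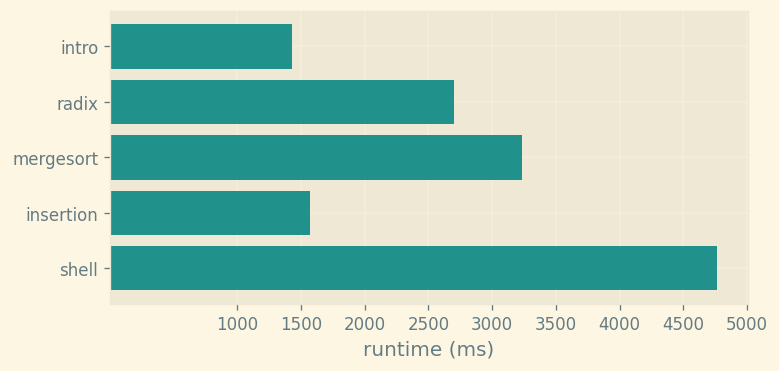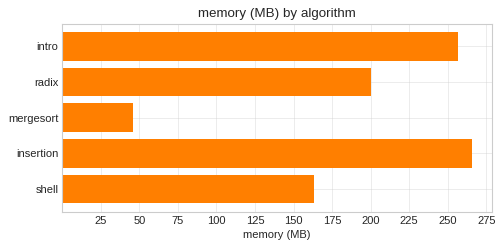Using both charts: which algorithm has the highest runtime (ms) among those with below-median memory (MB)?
Chart 2 median memory (MB) ≈ 200; below-median algorithms: mergesort, shell. Among those, shell has the highest runtime (ms) (≈ 5000).

shell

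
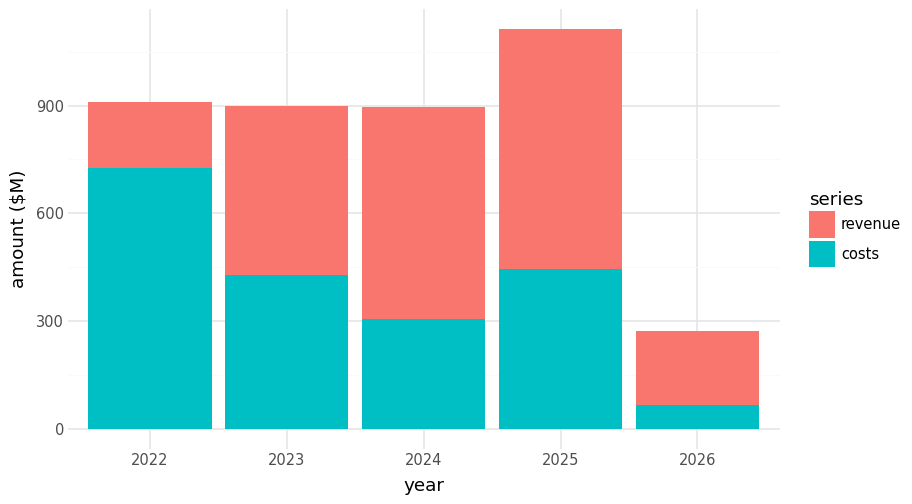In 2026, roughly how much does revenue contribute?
≈ 200

revenue top ≈ 300, bottom ≈ 100; segment ≈ 200.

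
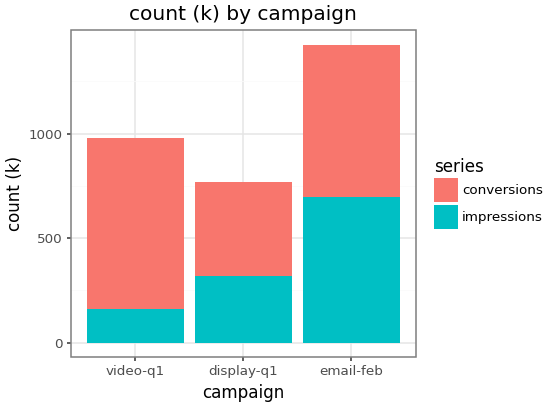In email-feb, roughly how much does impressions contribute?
impressions top ≈ 600, bottom ≈ 0; segment ≈ 600.

≈ 600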